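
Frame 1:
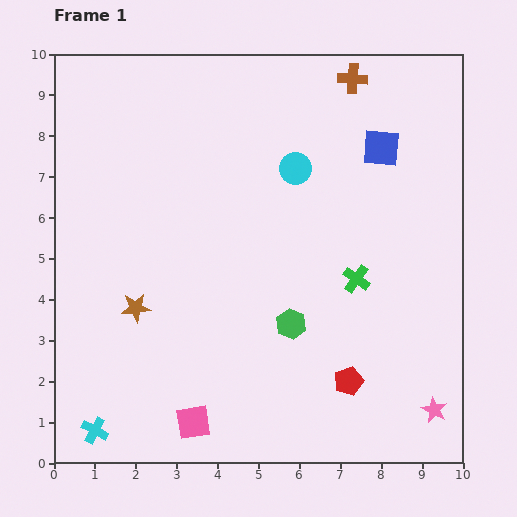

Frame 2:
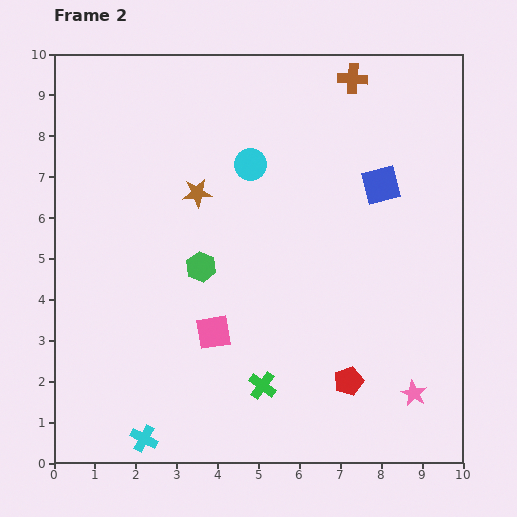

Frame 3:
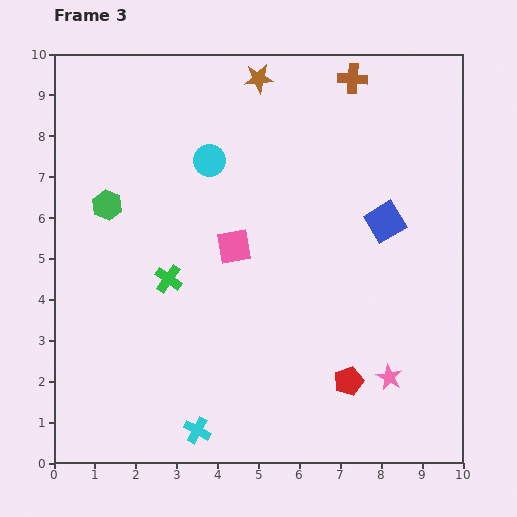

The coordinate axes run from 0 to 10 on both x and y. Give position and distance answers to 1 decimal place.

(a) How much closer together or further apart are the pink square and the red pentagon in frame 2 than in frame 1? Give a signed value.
-0.4

Distance in frame 1: 3.9. Distance in frame 2: 3.5.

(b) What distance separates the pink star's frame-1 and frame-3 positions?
1.4

The pink star moved from (9.3, 1.3) to (8.2, 2.1), a distance of √(1.1² + 0.8²) ≈ 1.4.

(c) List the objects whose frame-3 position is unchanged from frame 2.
the brown cross, the red pentagon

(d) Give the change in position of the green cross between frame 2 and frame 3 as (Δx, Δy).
(-2.3, 2.6)

The green cross was at (5.1, 1.9) in frame 2 and (2.8, 4.5) in frame 3.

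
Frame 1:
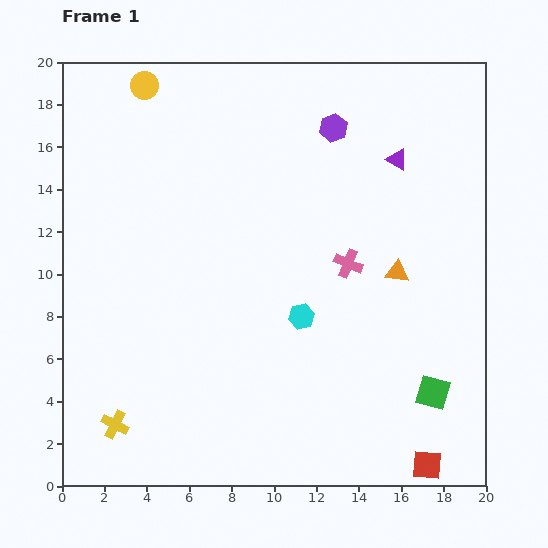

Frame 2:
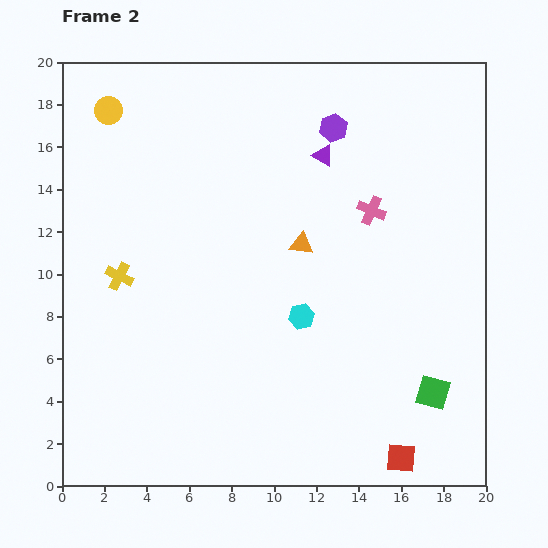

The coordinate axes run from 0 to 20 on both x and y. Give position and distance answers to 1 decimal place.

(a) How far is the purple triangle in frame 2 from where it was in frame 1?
3.5

The purple triangle moved from (15.8, 15.4) to (12.3, 15.6), a distance of √(3.5² + 0.2²) ≈ 3.5.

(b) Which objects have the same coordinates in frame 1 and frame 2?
the purple hexagon, the cyan hexagon, the green square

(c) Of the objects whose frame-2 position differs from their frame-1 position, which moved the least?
the red square

(moved 1.2)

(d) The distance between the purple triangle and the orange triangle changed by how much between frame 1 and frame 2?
-1.0

Distance in frame 1: 5.3. Distance in frame 2: 4.3.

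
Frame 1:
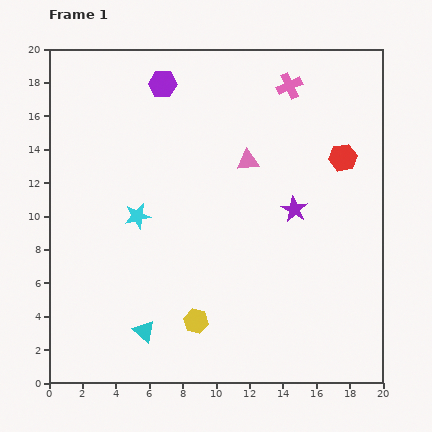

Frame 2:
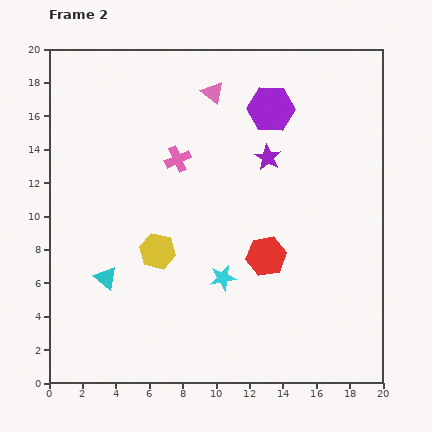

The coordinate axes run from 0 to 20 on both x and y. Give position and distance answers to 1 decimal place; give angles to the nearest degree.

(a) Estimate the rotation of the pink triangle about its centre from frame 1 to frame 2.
46° clockwise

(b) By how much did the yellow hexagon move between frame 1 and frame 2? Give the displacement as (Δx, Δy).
(-2.3, 4.2)

The yellow hexagon was at (8.8, 3.7) in frame 1 and (6.5, 7.9) in frame 2.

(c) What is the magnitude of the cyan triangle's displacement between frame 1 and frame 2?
3.9

The cyan triangle moved from (5.7, 3.1) to (3.4, 6.3), a distance of √(2.3² + 3.2²) ≈ 3.9.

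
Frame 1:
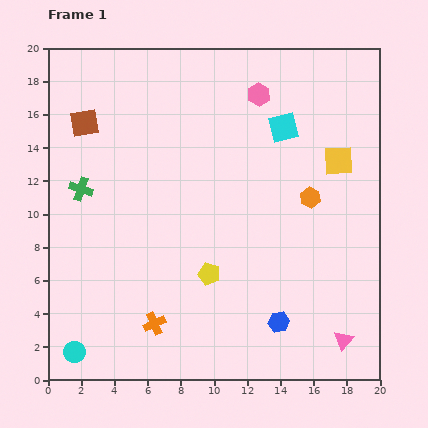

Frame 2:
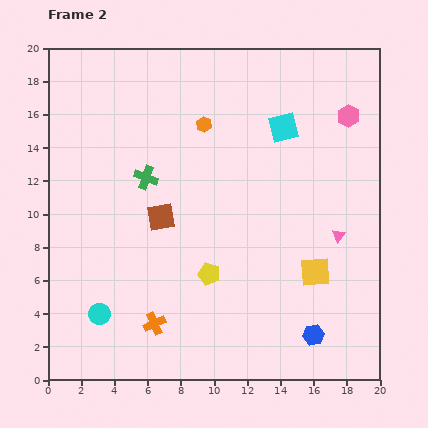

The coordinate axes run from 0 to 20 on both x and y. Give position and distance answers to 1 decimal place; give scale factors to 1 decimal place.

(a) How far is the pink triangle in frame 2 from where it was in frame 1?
6.3

The pink triangle moved from (17.8, 2.4) to (17.5, 8.7), a distance of √(0.3² + 6.3²) ≈ 6.3.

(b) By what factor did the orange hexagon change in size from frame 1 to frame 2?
0.8×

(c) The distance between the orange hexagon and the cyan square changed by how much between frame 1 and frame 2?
+0.3

Distance in frame 1: 4.5. Distance in frame 2: 4.8.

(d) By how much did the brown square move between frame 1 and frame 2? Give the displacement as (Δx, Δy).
(4.6, -5.7)

The brown square was at (2.2, 15.5) in frame 1 and (6.8, 9.8) in frame 2.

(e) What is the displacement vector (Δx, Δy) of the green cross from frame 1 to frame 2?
(3.9, 0.7)

The green cross was at (2.0, 11.5) in frame 1 and (5.9, 12.2) in frame 2.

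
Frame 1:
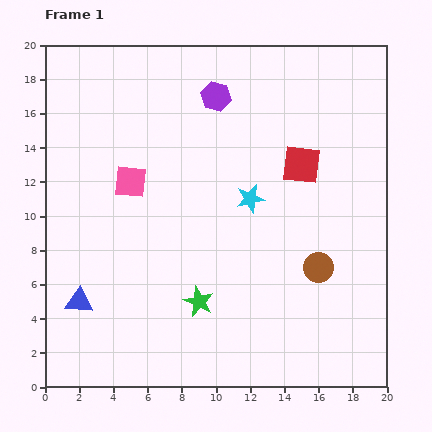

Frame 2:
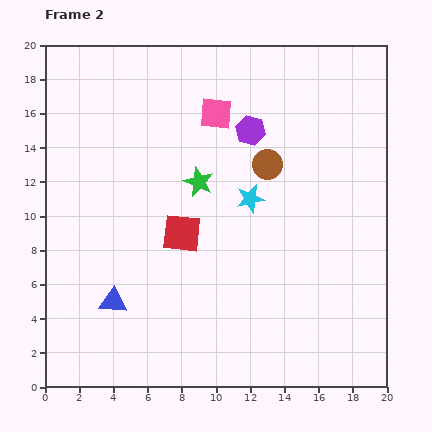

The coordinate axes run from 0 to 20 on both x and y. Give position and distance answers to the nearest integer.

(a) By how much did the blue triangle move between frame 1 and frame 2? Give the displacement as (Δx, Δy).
(2, 0)

The blue triangle was at (2, 5) in frame 1 and (4, 5) in frame 2.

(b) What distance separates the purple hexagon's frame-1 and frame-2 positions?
3

The purple hexagon moved from (10, 17) to (12, 15), a distance of √(2² + 2²) ≈ 3.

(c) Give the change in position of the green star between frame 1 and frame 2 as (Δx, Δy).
(0, 7)

The green star was at (9, 5) in frame 1 and (9, 12) in frame 2.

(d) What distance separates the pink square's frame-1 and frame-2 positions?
6

The pink square moved from (5, 12) to (10, 16), a distance of √(5² + 4²) ≈ 6.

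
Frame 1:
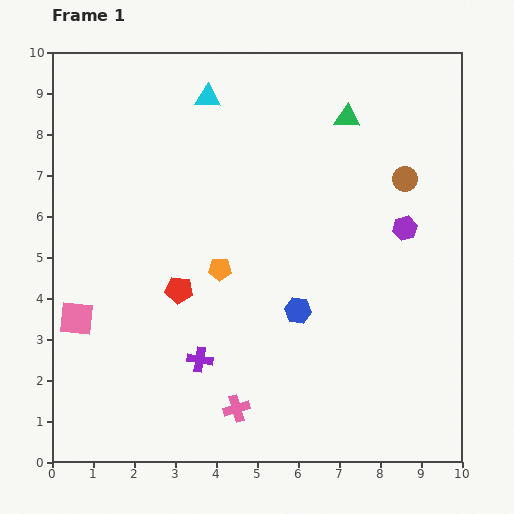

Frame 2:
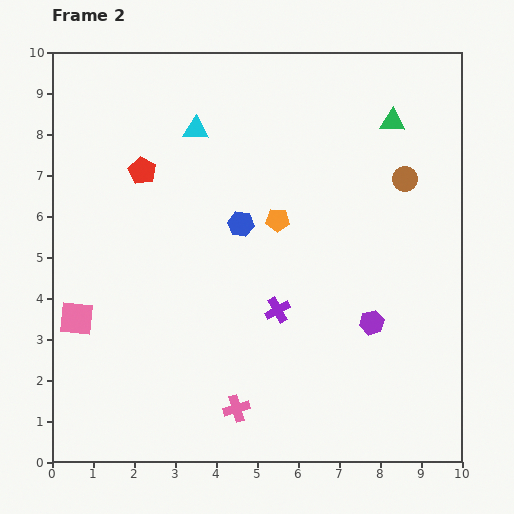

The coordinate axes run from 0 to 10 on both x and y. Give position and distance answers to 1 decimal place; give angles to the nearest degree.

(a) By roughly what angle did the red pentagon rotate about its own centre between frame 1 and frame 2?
22° clockwise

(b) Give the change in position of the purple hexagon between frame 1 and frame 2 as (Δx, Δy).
(-0.8, -2.3)

The purple hexagon was at (8.6, 5.7) in frame 1 and (7.8, 3.4) in frame 2.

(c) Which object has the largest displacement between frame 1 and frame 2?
the red pentagon

(moved 3.0; next 2.5)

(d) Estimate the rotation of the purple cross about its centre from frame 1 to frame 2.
36° counter-clockwise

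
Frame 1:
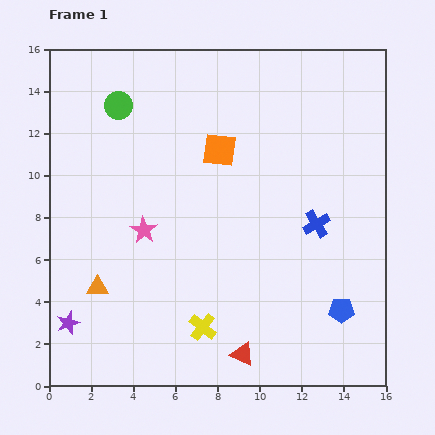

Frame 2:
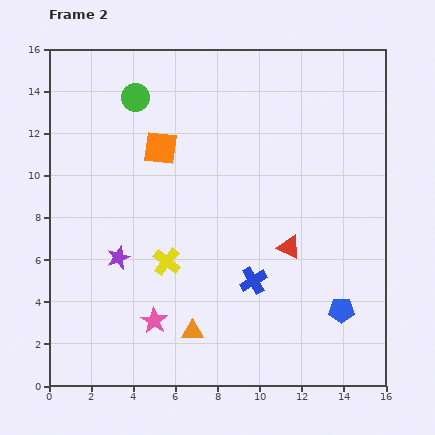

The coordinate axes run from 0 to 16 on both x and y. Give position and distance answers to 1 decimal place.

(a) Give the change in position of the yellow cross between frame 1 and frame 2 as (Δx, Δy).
(-1.7, 3.1)

The yellow cross was at (7.3, 2.8) in frame 1 and (5.6, 5.9) in frame 2.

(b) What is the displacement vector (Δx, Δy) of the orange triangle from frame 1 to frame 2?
(4.5, -2.1)

The orange triangle was at (2.3, 4.7) in frame 1 and (6.8, 2.6) in frame 2.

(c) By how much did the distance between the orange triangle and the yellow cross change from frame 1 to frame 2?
-1.8

Distance in frame 1: 5.3. Distance in frame 2: 3.5.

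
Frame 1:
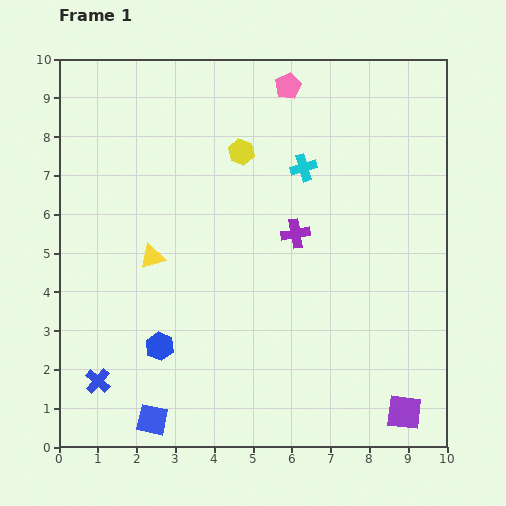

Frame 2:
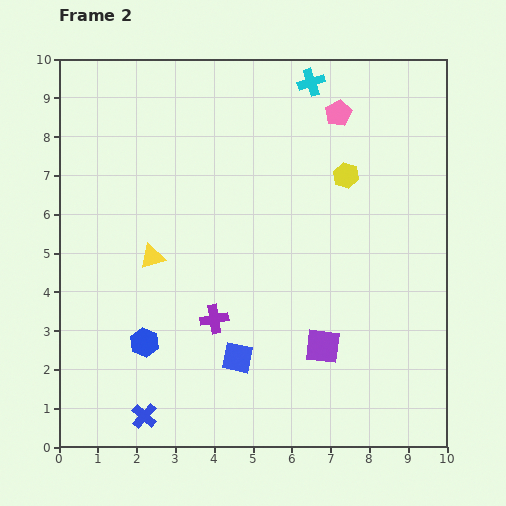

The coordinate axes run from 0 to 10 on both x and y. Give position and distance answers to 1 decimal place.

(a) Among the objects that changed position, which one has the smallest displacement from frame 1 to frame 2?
the blue hexagon

(moved 0.4)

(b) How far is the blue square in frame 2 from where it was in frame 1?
2.7

The blue square moved from (2.4, 0.7) to (4.6, 2.3), a distance of √(2.2² + 1.6²) ≈ 2.7.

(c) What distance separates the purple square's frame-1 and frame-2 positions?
2.7

The purple square moved from (8.9, 0.9) to (6.8, 2.6), a distance of √(2.1² + 1.7²) ≈ 2.7.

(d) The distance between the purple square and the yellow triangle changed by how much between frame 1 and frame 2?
-2.6

Distance in frame 1: 7.6. Distance in frame 2: 5.0.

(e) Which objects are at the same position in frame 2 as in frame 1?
the yellow triangle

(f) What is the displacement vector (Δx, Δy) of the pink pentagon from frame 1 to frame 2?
(1.3, -0.7)

The pink pentagon was at (5.9, 9.3) in frame 1 and (7.2, 8.6) in frame 2.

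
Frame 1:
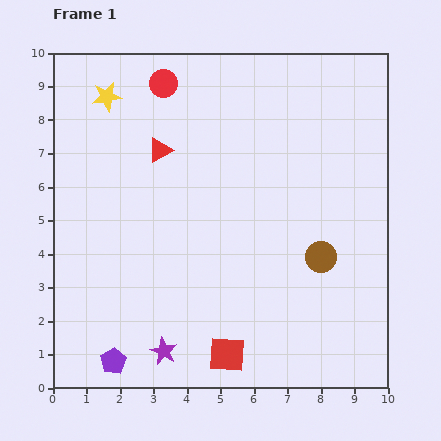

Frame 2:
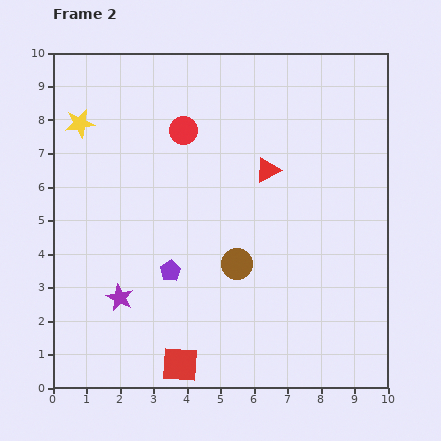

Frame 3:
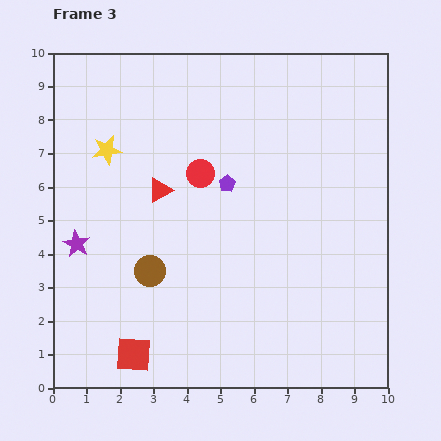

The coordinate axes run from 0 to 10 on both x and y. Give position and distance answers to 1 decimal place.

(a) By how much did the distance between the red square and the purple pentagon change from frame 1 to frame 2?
-0.6

Distance in frame 1: 3.4. Distance in frame 2: 2.8.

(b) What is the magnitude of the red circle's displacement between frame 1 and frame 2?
1.5

The red circle moved from (3.3, 9.1) to (3.9, 7.7), a distance of √(0.6² + 1.4²) ≈ 1.5.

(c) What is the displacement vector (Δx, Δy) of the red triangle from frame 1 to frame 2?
(3.2, -0.6)

The red triangle was at (3.2, 7.1) in frame 1 and (6.4, 6.5) in frame 2.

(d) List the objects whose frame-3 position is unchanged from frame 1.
none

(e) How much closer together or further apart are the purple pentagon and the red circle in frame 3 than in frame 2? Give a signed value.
-3.3

Distance in frame 2: 4.2. Distance in frame 3: 0.9.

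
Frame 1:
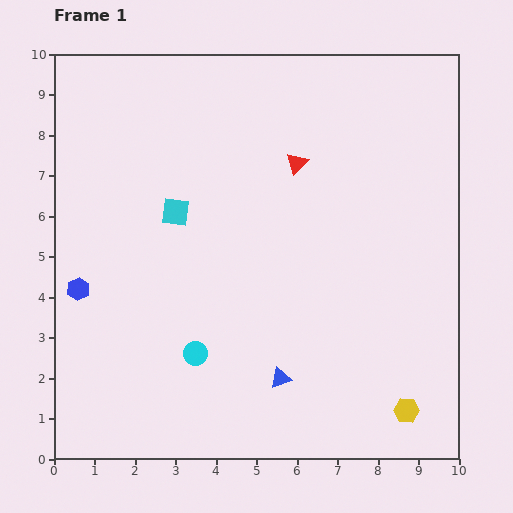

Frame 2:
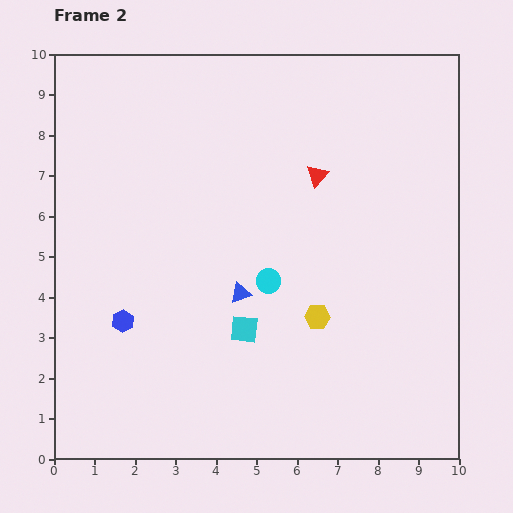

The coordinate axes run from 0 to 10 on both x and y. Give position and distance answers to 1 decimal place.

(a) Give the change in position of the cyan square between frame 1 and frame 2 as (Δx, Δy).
(1.7, -2.9)

The cyan square was at (3.0, 6.1) in frame 1 and (4.7, 3.2) in frame 2.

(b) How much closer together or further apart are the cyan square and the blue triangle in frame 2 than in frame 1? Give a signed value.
-4.0

Distance in frame 1: 4.9. Distance in frame 2: 0.9.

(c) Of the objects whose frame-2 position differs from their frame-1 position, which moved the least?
the red triangle

(moved 0.6)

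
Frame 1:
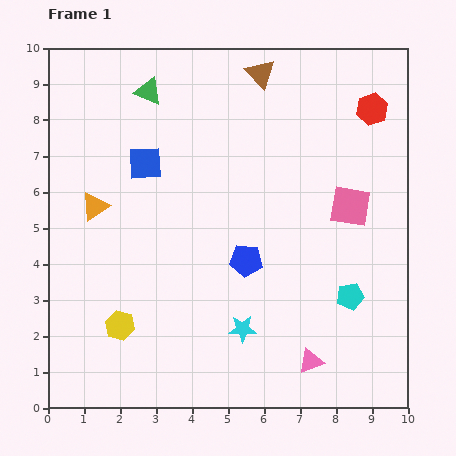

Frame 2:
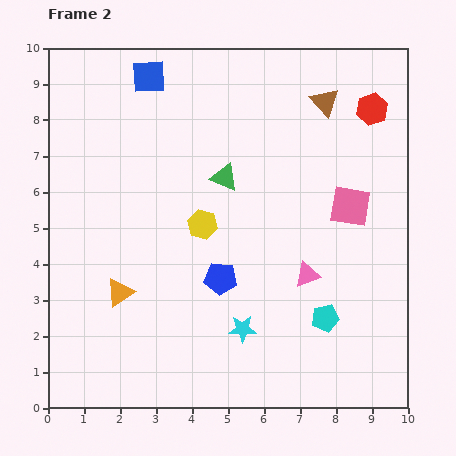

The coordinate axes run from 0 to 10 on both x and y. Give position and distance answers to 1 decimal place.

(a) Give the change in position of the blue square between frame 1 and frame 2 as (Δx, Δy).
(0.1, 2.4)

The blue square was at (2.7, 6.8) in frame 1 and (2.8, 9.2) in frame 2.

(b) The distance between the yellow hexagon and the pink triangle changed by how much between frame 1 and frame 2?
-2.2

Distance in frame 1: 5.4. Distance in frame 2: 3.2.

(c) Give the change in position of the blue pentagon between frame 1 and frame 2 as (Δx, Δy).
(-0.7, -0.5)

The blue pentagon was at (5.5, 4.1) in frame 1 and (4.8, 3.6) in frame 2.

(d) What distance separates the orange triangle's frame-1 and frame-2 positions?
2.5

The orange triangle moved from (1.3, 5.6) to (2.0, 3.2), a distance of √(0.7² + 2.4²) ≈ 2.5.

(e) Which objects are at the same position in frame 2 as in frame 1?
the pink square, the cyan star, the red hexagon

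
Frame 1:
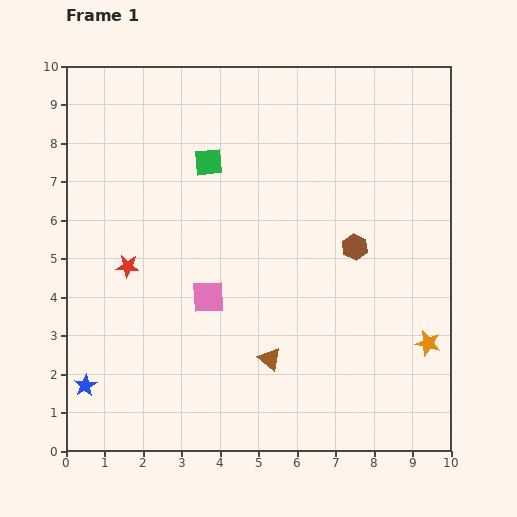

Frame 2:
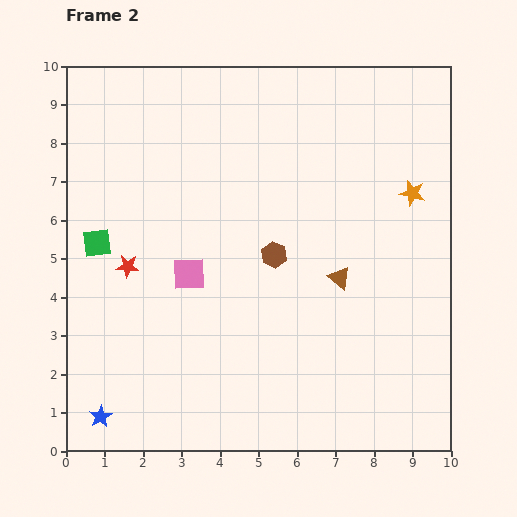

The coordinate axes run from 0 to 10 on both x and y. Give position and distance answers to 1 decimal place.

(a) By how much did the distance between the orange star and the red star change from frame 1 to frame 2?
-0.5

Distance in frame 1: 8.1. Distance in frame 2: 7.6.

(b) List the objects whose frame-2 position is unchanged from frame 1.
the red star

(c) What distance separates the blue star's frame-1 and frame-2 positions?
0.9

The blue star moved from (0.5, 1.7) to (0.9, 0.9), a distance of √(0.4² + 0.8²) ≈ 0.9.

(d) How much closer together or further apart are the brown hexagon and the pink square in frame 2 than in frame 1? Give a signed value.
-1.7

Distance in frame 1: 4.0. Distance in frame 2: 2.3.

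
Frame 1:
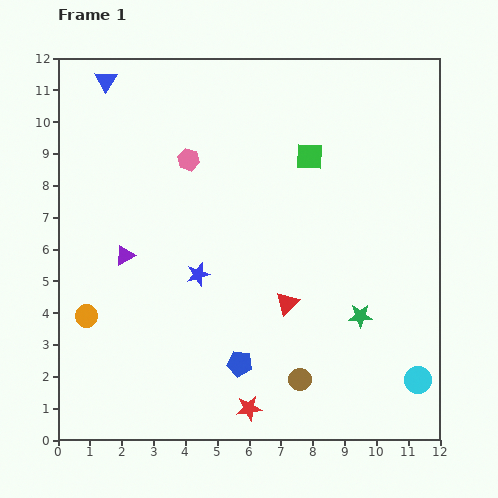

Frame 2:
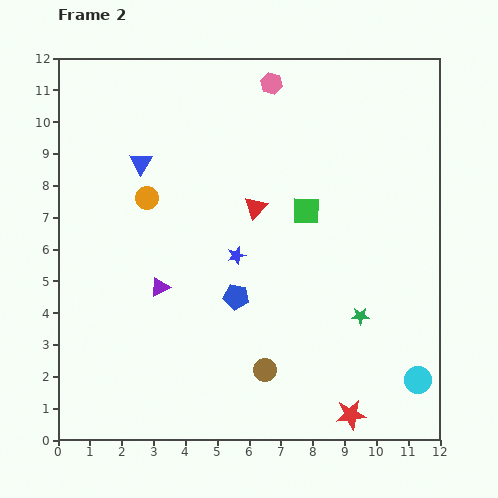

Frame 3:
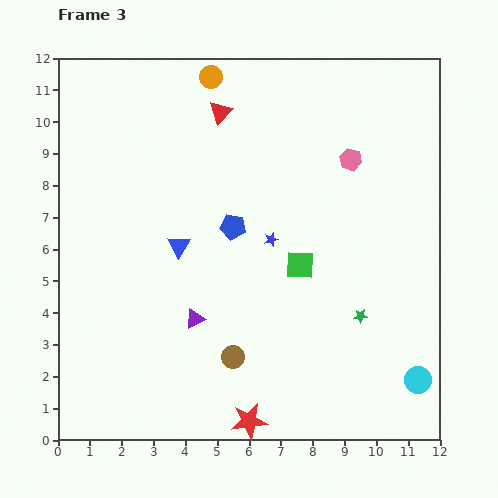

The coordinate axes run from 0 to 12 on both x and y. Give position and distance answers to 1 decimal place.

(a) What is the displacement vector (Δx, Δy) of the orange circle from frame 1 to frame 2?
(1.9, 3.7)

The orange circle was at (0.9, 3.9) in frame 1 and (2.8, 7.6) in frame 2.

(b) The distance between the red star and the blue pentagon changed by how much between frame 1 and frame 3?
+4.7

Distance in frame 1: 1.4. Distance in frame 3: 6.1.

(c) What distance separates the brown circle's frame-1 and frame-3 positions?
2.2

The brown circle moved from (7.6, 1.9) to (5.5, 2.6), a distance of √(2.1² + 0.7²) ≈ 2.2.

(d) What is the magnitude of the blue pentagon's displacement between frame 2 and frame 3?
2.2

The blue pentagon moved from (5.6, 4.5) to (5.5, 6.7), a distance of √(0.1² + 2.2²) ≈ 2.2.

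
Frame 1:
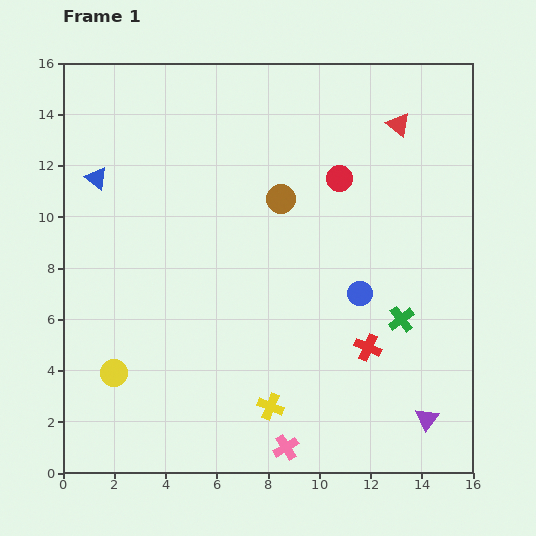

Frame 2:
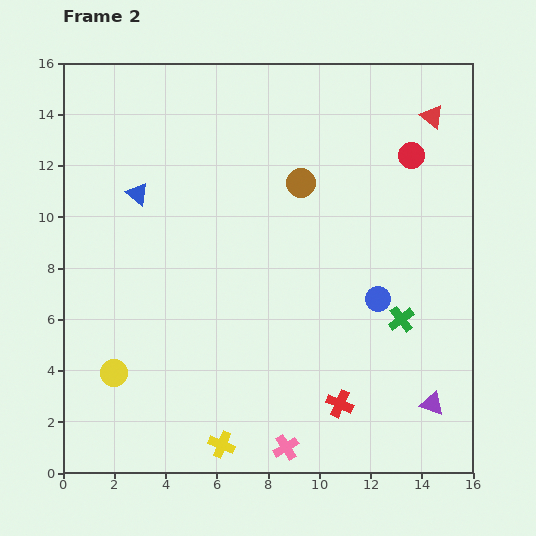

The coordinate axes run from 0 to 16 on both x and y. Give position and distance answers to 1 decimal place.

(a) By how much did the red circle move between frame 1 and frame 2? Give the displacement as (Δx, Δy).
(2.8, 0.9)

The red circle was at (10.8, 11.5) in frame 1 and (13.6, 12.4) in frame 2.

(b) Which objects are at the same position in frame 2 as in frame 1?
the yellow circle, the green cross, the pink cross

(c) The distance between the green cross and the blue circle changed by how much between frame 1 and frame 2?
-0.7

Distance in frame 1: 1.9. Distance in frame 2: 1.2.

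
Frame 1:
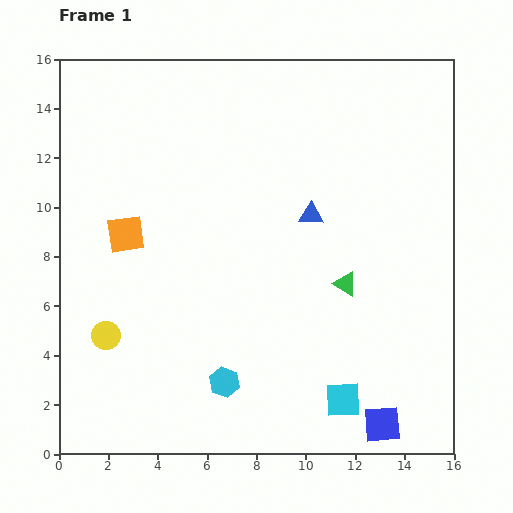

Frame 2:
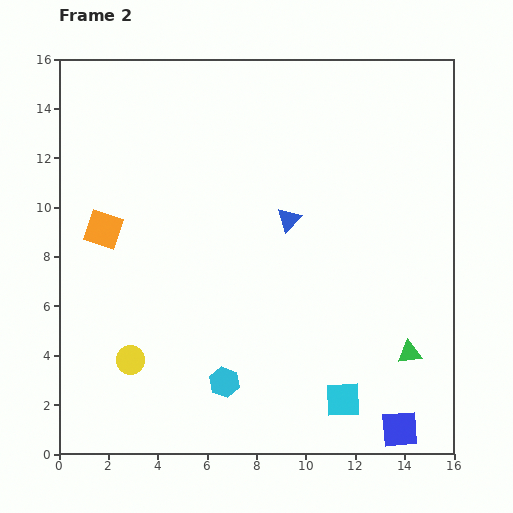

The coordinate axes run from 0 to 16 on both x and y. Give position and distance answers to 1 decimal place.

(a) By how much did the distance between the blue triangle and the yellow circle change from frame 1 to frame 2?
-1.0

Distance in frame 1: 9.6. Distance in frame 2: 8.6.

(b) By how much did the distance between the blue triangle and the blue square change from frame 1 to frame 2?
+0.6

Distance in frame 1: 9.0. Distance in frame 2: 9.6.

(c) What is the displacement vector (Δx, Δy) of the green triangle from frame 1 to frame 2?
(2.6, -2.8)

The green triangle was at (11.6, 6.9) in frame 1 and (14.2, 4.1) in frame 2.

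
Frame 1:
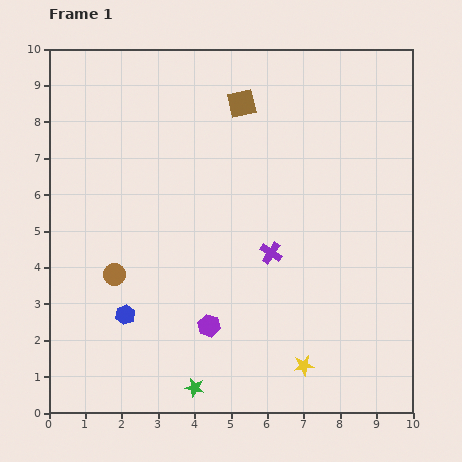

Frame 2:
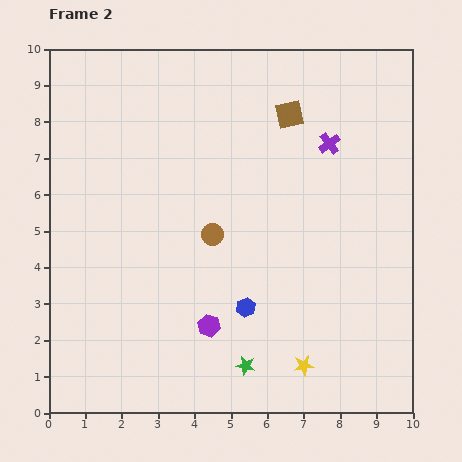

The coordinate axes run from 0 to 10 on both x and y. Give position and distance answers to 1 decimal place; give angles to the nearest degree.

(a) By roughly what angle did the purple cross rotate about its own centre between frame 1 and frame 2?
20° clockwise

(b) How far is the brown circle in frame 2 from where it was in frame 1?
2.9

The brown circle moved from (1.8, 3.8) to (4.5, 4.9), a distance of √(2.7² + 1.1²) ≈ 2.9.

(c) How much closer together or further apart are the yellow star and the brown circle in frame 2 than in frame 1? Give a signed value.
-1.4

Distance in frame 1: 5.8. Distance in frame 2: 4.4.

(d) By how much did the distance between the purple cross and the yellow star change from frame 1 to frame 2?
+2.9

Distance in frame 1: 3.2. Distance in frame 2: 6.1.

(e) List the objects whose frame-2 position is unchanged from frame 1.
the yellow star, the purple hexagon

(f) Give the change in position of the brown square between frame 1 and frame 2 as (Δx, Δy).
(1.3, -0.3)

The brown square was at (5.3, 8.5) in frame 1 and (6.6, 8.2) in frame 2.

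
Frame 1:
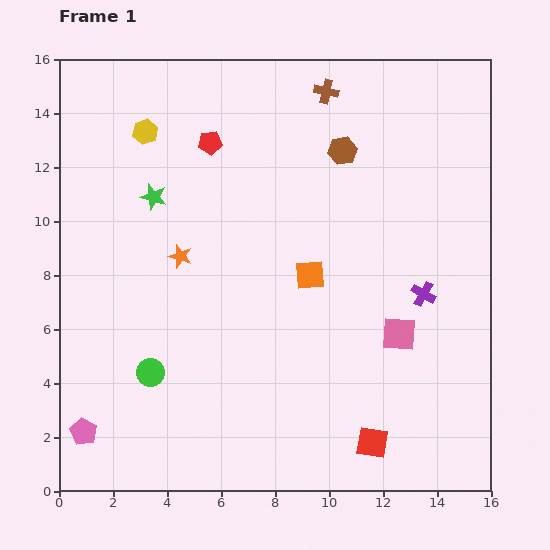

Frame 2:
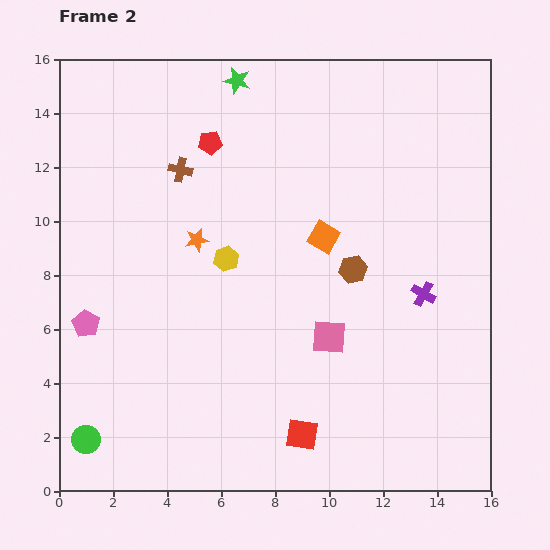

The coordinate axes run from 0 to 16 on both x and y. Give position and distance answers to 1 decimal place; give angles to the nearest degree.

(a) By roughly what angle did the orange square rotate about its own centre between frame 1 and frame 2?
34° clockwise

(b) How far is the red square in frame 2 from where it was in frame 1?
2.6

The red square moved from (11.6, 1.8) to (9.0, 2.1), a distance of √(2.6² + 0.3²) ≈ 2.6.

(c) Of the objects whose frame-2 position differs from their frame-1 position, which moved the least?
the orange star

(moved 0.8)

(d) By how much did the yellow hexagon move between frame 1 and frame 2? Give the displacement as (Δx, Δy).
(3.0, -4.7)

The yellow hexagon was at (3.2, 13.3) in frame 1 and (6.2, 8.6) in frame 2.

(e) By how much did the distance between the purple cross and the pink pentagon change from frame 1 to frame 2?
-1.1

Distance in frame 1: 13.6. Distance in frame 2: 12.5.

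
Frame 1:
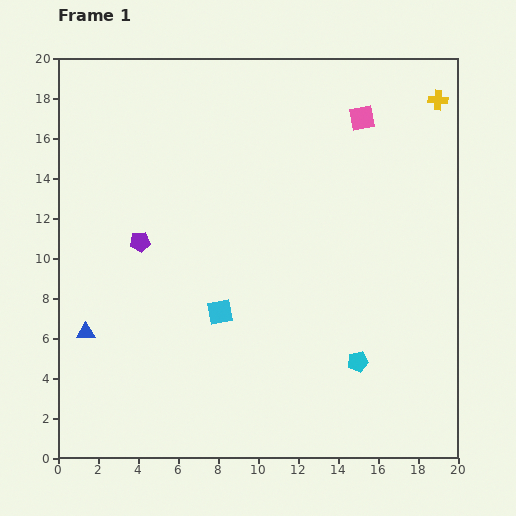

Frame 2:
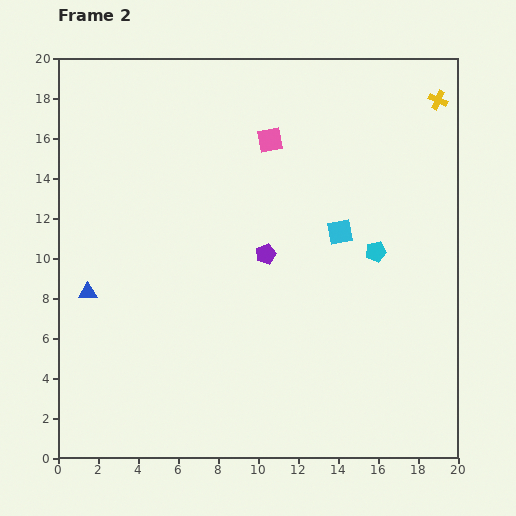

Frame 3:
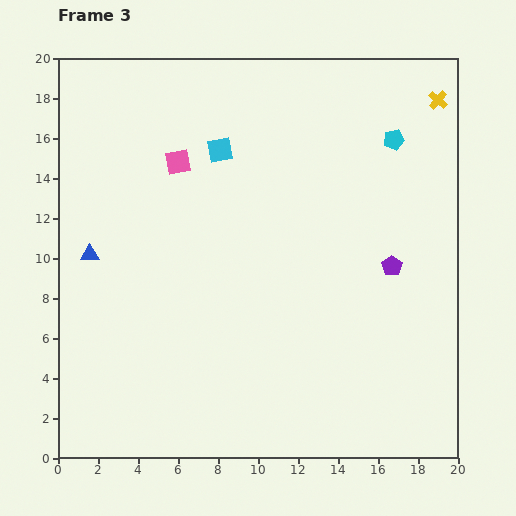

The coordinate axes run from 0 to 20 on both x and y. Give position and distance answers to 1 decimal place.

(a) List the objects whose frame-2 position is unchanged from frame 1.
the yellow cross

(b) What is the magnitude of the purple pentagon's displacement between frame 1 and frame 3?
12.7

The purple pentagon moved from (4.1, 10.8) to (16.7, 9.6), a distance of √(12.6² + 1.2²) ≈ 12.7.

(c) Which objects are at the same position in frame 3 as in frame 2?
the yellow cross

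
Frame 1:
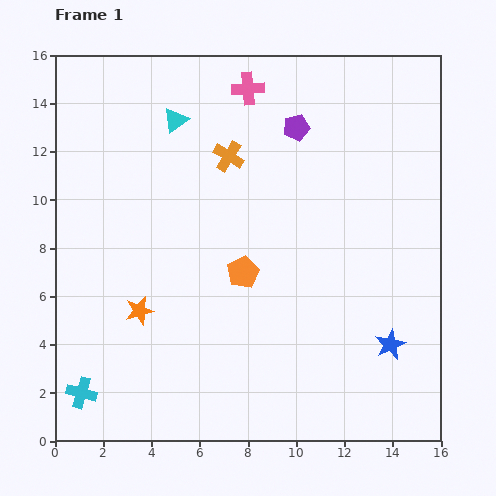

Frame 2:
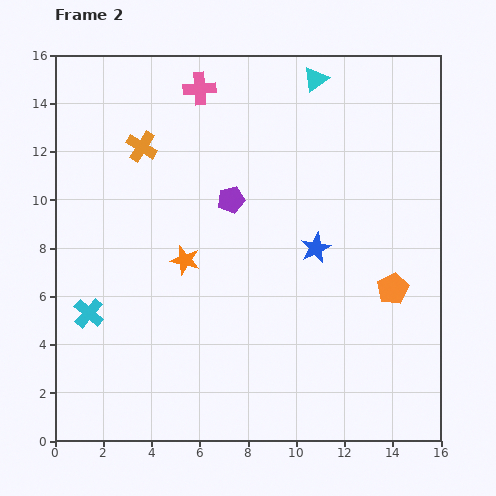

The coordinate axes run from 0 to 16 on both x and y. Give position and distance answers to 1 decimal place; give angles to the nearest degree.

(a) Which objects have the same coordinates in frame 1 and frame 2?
none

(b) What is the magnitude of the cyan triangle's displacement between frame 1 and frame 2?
6.0

The cyan triangle moved from (5.0, 13.3) to (10.8, 15.0), a distance of √(5.8² + 1.7²) ≈ 6.0.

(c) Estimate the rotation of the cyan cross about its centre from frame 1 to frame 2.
25° clockwise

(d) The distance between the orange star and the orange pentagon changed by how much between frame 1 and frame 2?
+4.1

Distance in frame 1: 4.6. Distance in frame 2: 8.7.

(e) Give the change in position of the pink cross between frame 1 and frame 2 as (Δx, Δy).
(-2.0, 0.0)

The pink cross was at (8.0, 14.6) in frame 1 and (6.0, 14.6) in frame 2.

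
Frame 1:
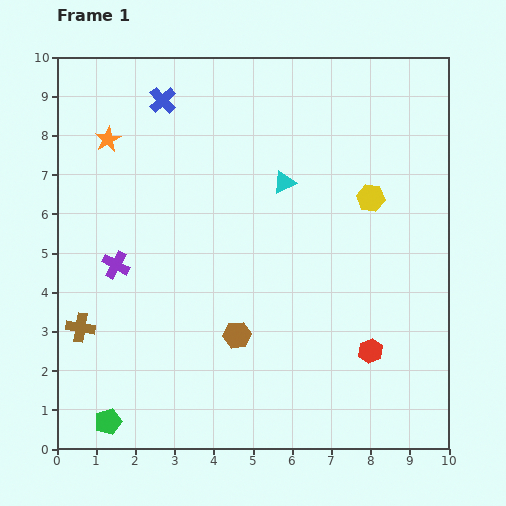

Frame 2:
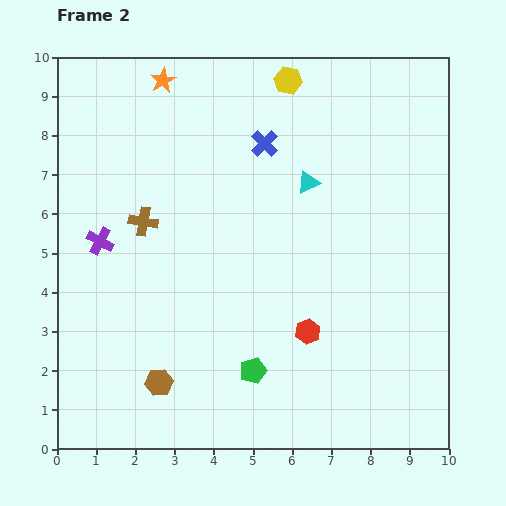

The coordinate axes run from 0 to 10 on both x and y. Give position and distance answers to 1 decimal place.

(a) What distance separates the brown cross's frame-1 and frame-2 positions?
3.1

The brown cross moved from (0.6, 3.1) to (2.2, 5.8), a distance of √(1.6² + 2.7²) ≈ 3.1.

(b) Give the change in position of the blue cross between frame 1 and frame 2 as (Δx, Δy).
(2.6, -1.1)

The blue cross was at (2.7, 8.9) in frame 1 and (5.3, 7.8) in frame 2.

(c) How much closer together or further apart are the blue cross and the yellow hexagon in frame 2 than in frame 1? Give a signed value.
-4.2

Distance in frame 1: 5.9. Distance in frame 2: 1.7.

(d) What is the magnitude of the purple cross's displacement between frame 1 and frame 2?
0.7

The purple cross moved from (1.5, 4.7) to (1.1, 5.3), a distance of √(0.4² + 0.6²) ≈ 0.7.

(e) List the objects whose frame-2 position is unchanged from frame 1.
none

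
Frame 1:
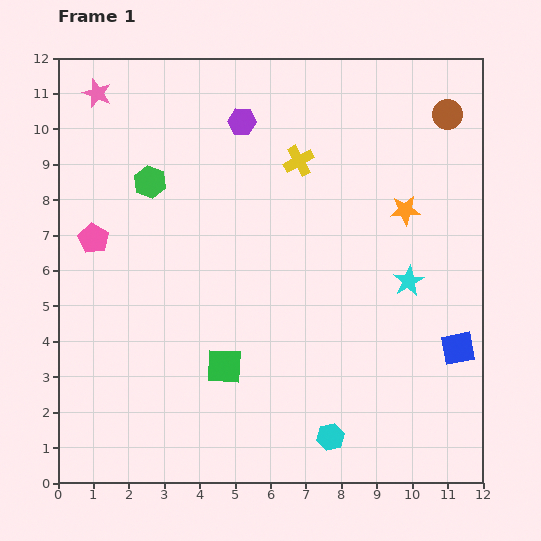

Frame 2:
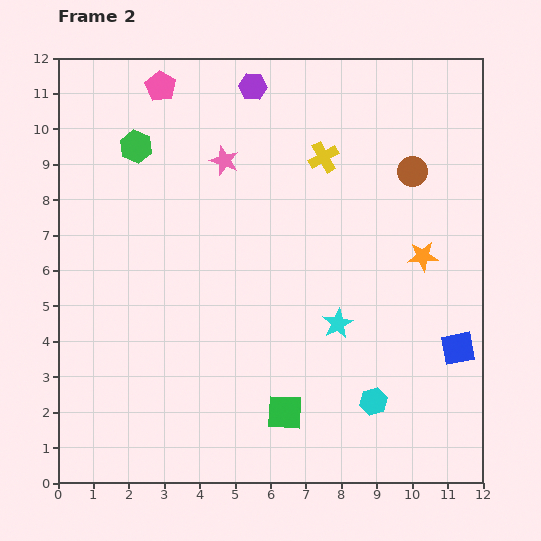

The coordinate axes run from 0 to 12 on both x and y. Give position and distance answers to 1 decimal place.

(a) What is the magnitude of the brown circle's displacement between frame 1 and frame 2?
1.9

The brown circle moved from (11.0, 10.4) to (10.0, 8.8), a distance of √(1.0² + 1.6²) ≈ 1.9.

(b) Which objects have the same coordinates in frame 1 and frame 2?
the blue square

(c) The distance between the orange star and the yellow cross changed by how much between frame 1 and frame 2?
+0.7

Distance in frame 1: 3.3. Distance in frame 2: 4.0.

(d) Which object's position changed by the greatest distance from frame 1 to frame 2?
the pink pentagon

(moved 4.7; next 4.1)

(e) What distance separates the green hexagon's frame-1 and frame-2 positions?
1.1

The green hexagon moved from (2.6, 8.5) to (2.2, 9.5), a distance of √(0.4² + 1.0²) ≈ 1.1.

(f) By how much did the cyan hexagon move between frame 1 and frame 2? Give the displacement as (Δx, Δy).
(1.2, 1.0)

The cyan hexagon was at (7.7, 1.3) in frame 1 and (8.9, 2.3) in frame 2.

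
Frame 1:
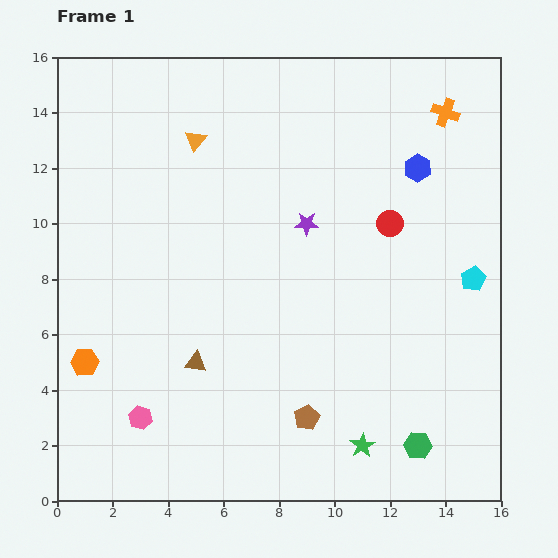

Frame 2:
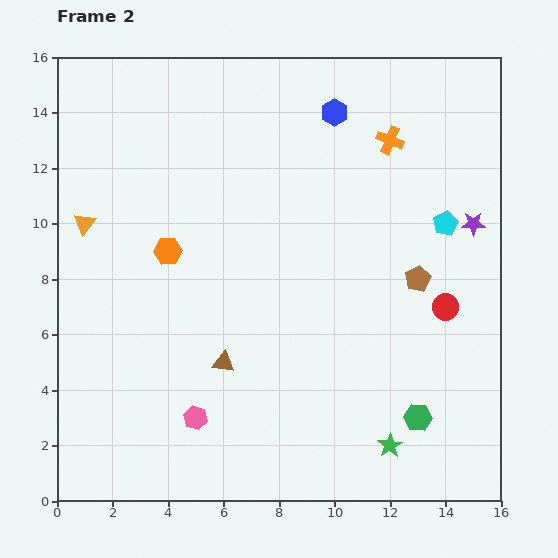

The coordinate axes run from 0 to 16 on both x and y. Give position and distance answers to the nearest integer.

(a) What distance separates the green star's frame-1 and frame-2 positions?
1

The green star moved from (11, 2) to (12, 2), a distance of √(1² + 0²) ≈ 1.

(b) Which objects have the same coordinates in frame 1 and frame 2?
none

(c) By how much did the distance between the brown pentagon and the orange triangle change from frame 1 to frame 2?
+1

Distance in frame 1: 11. Distance in frame 2: 12.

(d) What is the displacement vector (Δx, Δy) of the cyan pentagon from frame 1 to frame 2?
(-1, 2)

The cyan pentagon was at (15, 8) in frame 1 and (14, 10) in frame 2.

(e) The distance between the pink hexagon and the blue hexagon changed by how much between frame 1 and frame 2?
-1

Distance in frame 1: 13. Distance in frame 2: 12.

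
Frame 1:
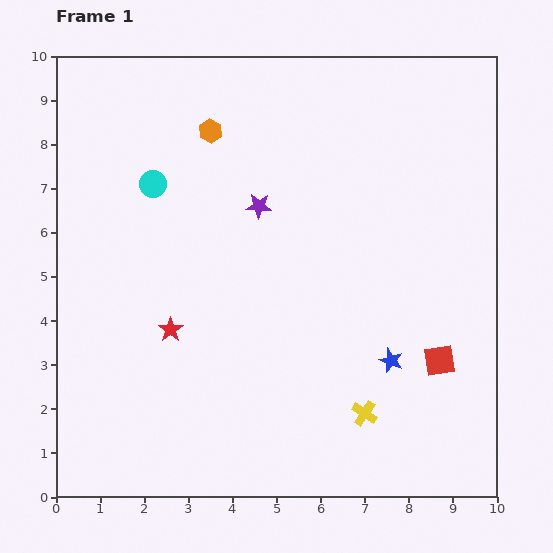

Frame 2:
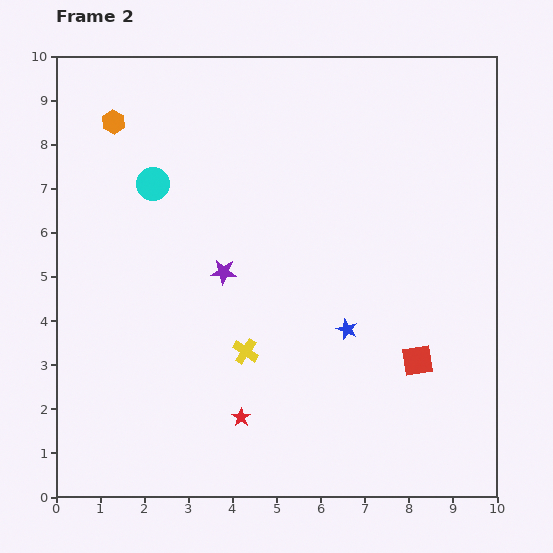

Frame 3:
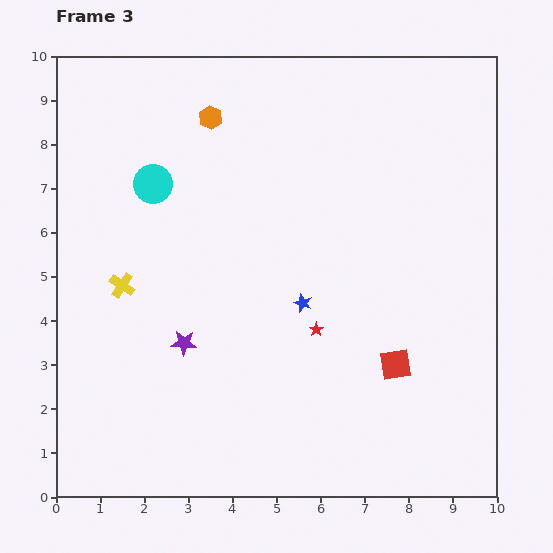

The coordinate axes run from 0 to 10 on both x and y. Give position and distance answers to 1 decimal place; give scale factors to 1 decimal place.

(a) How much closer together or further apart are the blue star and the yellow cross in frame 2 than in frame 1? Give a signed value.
+1.1

Distance in frame 1: 1.3. Distance in frame 2: 2.4.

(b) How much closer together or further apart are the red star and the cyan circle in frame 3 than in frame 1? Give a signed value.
+1.7

Distance in frame 1: 3.3. Distance in frame 3: 5.0.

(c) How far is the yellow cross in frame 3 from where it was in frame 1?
6.2

The yellow cross moved from (7.0, 1.9) to (1.5, 4.8), a distance of √(5.5² + 2.9²) ≈ 6.2.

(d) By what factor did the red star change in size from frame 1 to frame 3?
0.6×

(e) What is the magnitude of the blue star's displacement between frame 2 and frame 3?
1.2

The blue star moved from (6.6, 3.8) to (5.6, 4.4), a distance of √(1.0² + 0.6²) ≈ 1.2.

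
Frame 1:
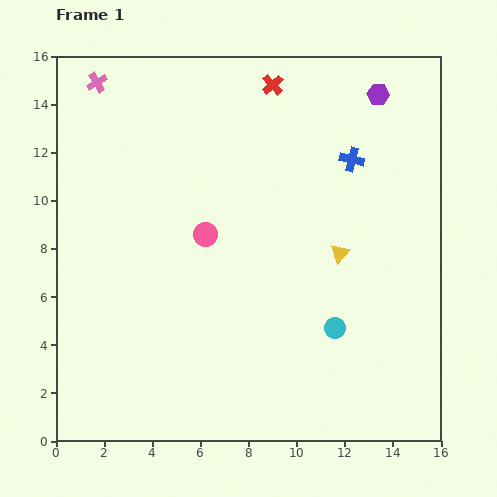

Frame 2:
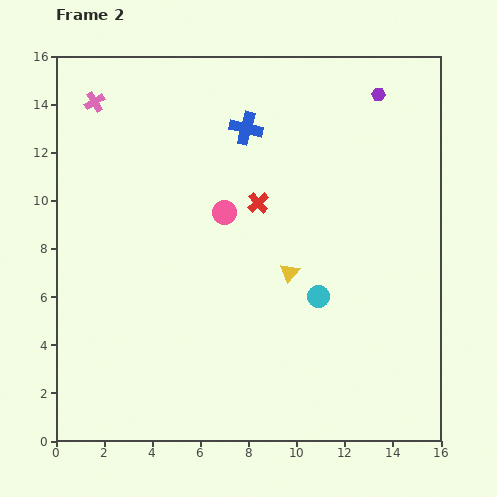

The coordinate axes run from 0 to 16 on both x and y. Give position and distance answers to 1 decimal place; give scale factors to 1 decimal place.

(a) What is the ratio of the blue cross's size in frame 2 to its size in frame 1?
1.3×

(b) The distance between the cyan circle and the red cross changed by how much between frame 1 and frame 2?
-5.8

Distance in frame 1: 10.4. Distance in frame 2: 4.6.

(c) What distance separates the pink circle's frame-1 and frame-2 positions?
1.2

The pink circle moved from (6.2, 8.6) to (7.0, 9.5), a distance of √(0.8² + 0.9²) ≈ 1.2.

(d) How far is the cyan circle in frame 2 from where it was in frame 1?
1.5

The cyan circle moved from (11.6, 4.7) to (10.9, 6.0), a distance of √(0.7² + 1.3²) ≈ 1.5.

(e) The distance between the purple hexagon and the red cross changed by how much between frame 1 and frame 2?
+2.3

Distance in frame 1: 4.4. Distance in frame 2: 6.7.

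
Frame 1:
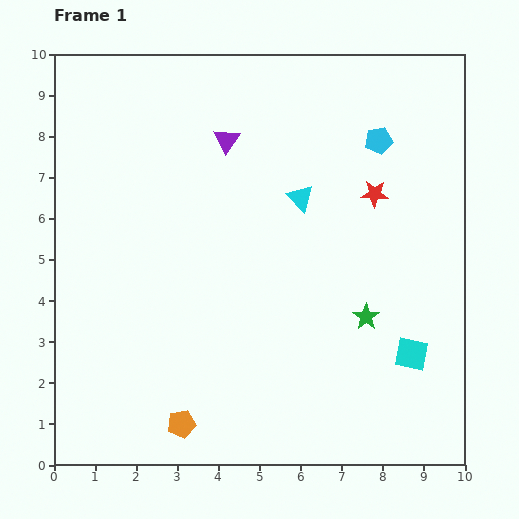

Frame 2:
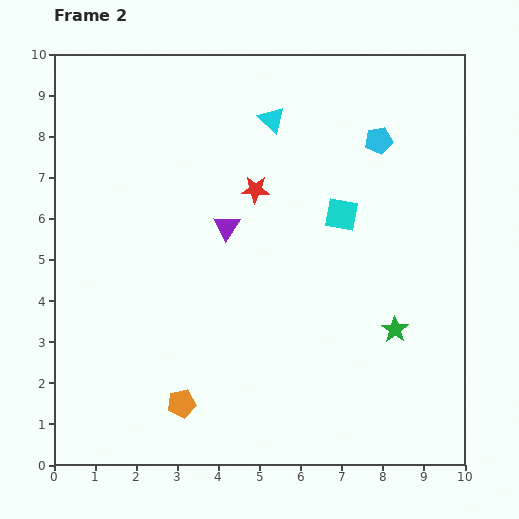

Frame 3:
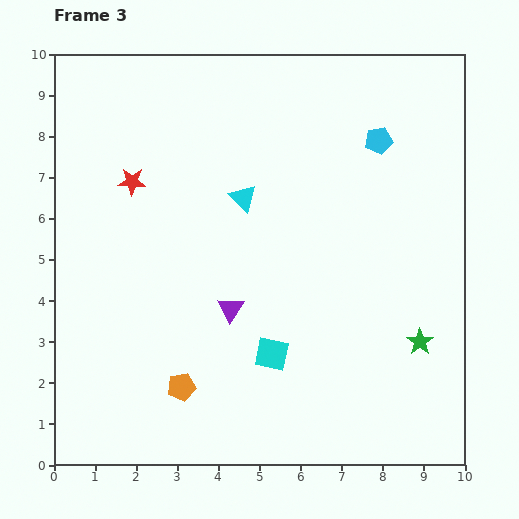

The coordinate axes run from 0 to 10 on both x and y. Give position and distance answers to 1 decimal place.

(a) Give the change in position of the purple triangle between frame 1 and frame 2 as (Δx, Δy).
(0.0, -2.1)

The purple triangle was at (4.2, 7.9) in frame 1 and (4.2, 5.8) in frame 2.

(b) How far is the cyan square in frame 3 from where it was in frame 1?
3.4

The cyan square moved from (8.7, 2.7) to (5.3, 2.7), a distance of √(3.4² + 0.0²) ≈ 3.4.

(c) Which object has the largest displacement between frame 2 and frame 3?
the cyan square

(moved 3.8; next 3.0)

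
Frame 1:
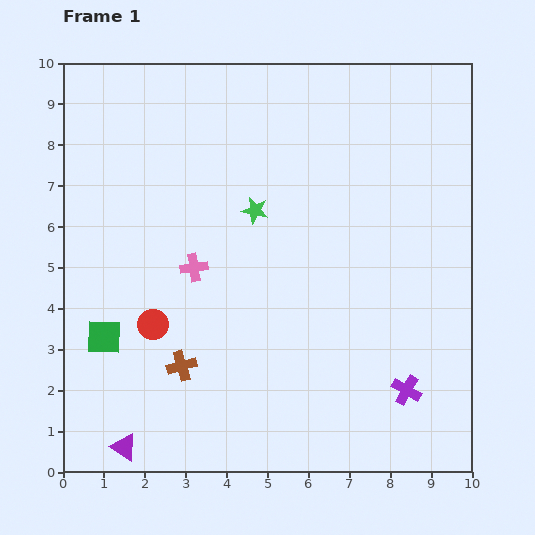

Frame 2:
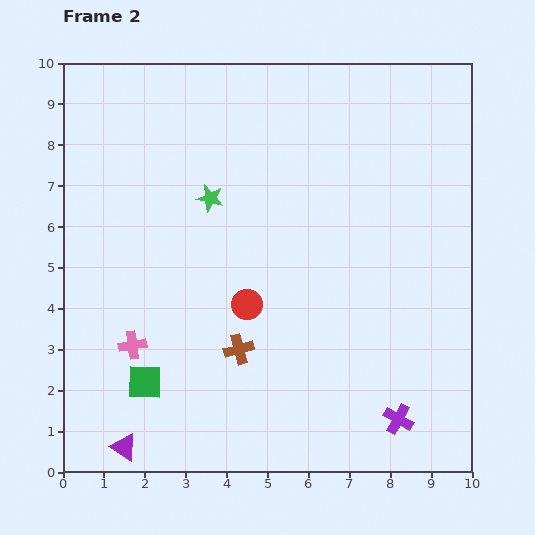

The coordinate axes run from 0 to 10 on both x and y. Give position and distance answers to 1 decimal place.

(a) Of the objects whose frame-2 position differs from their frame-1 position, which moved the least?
the purple cross

(moved 0.7)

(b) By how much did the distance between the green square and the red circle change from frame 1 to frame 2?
+1.9

Distance in frame 1: 1.2. Distance in frame 2: 3.1.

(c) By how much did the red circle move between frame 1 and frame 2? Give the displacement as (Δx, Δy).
(2.3, 0.5)

The red circle was at (2.2, 3.6) in frame 1 and (4.5, 4.1) in frame 2.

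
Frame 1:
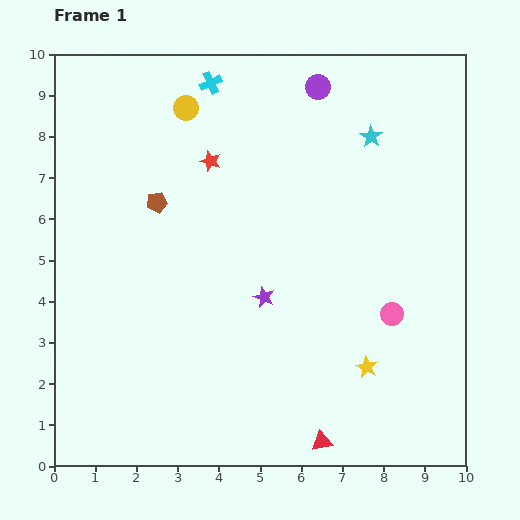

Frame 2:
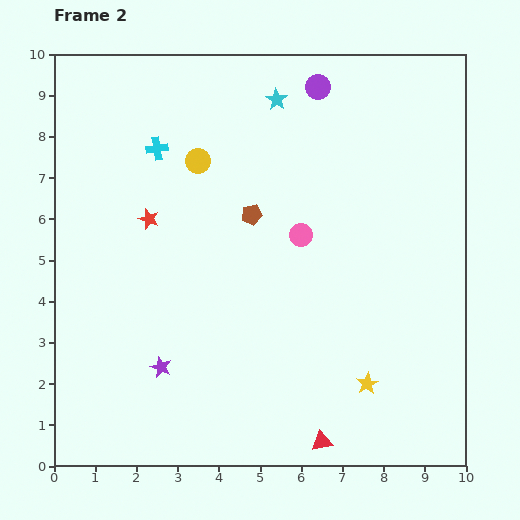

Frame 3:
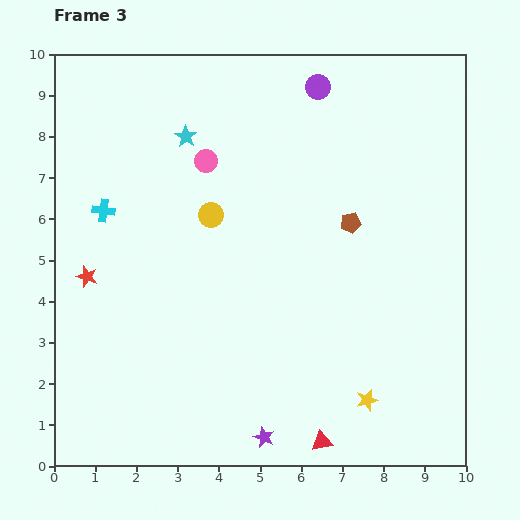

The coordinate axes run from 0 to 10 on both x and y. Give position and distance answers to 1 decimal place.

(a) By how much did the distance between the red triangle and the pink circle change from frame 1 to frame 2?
+1.5

Distance in frame 1: 3.5. Distance in frame 2: 5.0.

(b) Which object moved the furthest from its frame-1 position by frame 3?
the pink circle

(moved 5.8; next 4.7)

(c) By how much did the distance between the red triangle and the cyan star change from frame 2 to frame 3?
-0.3

Distance in frame 2: 8.4. Distance in frame 3: 8.1.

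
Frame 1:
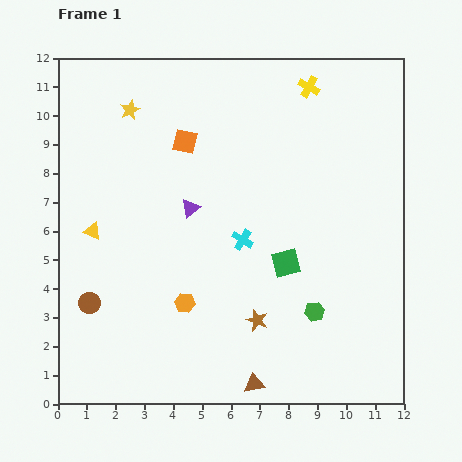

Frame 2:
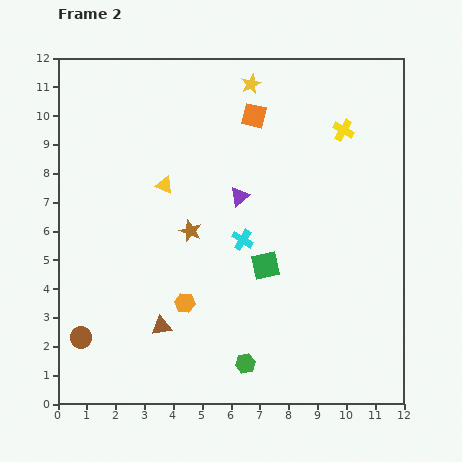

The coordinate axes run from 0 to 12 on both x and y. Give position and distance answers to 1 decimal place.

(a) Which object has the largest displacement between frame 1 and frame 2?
the yellow star

(moved 4.3; next 3.9)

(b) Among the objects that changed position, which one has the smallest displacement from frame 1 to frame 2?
the green square

(moved 0.7)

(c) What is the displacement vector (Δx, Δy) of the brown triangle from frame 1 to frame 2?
(-3.2, 2.0)

The brown triangle was at (6.8, 0.7) in frame 1 and (3.6, 2.7) in frame 2.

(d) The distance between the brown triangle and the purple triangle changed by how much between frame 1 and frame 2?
-1.3

Distance in frame 1: 6.5. Distance in frame 2: 5.2.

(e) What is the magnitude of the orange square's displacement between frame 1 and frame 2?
2.6

The orange square moved from (4.4, 9.1) to (6.8, 10.0), a distance of √(2.4² + 0.9²) ≈ 2.6.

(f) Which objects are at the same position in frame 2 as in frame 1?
the cyan cross, the orange hexagon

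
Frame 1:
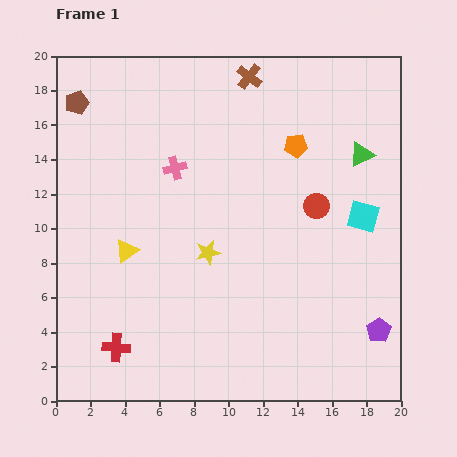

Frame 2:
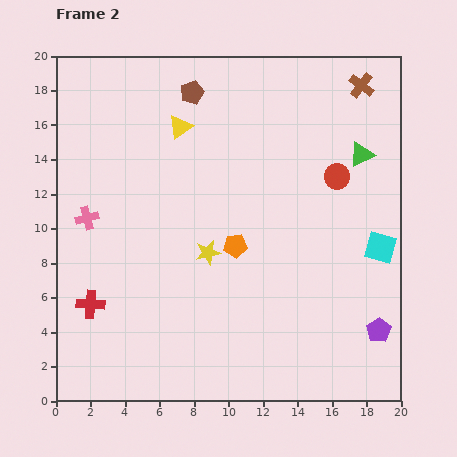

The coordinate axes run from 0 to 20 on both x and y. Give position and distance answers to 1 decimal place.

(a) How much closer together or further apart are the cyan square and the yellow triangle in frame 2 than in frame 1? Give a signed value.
-0.3

Distance in frame 1: 13.8. Distance in frame 2: 13.5.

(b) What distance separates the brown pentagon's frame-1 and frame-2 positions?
6.7

The brown pentagon moved from (1.2, 17.3) to (7.9, 17.9), a distance of √(6.7² + 0.6²) ≈ 6.7.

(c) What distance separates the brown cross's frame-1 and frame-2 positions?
6.5

The brown cross moved from (11.2, 18.8) to (17.7, 18.3), a distance of √(6.5² + 0.5²) ≈ 6.5.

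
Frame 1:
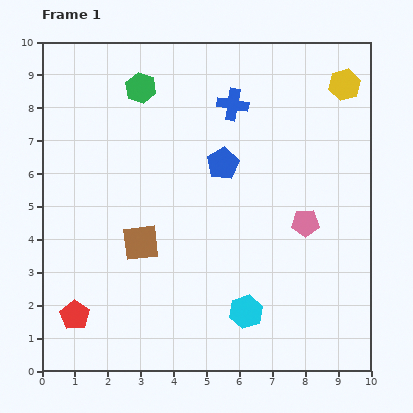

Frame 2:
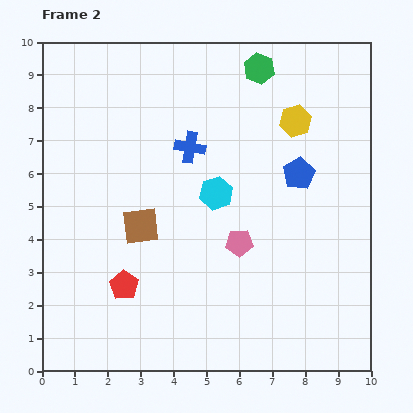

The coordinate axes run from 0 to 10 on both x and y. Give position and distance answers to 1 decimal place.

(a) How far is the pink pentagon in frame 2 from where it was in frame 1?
2.1

The pink pentagon moved from (8.0, 4.5) to (6.0, 3.9), a distance of √(2.0² + 0.6²) ≈ 2.1.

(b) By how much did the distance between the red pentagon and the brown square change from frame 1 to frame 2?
-1.1

Distance in frame 1: 3.0. Distance in frame 2: 1.9.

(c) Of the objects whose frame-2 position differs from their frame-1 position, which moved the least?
the brown square

(moved 0.5)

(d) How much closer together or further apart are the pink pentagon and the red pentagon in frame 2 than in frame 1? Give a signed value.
-3.8

Distance in frame 1: 7.5. Distance in frame 2: 3.7.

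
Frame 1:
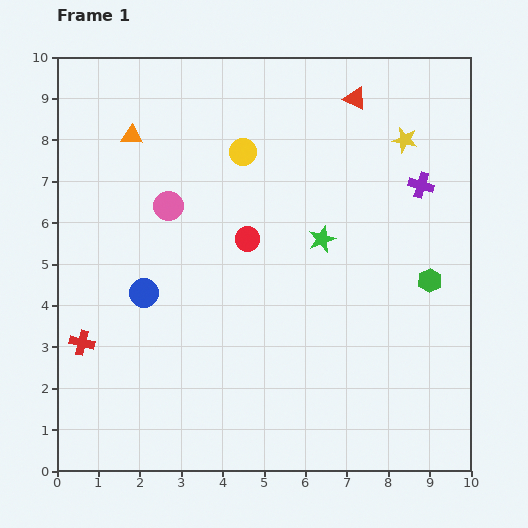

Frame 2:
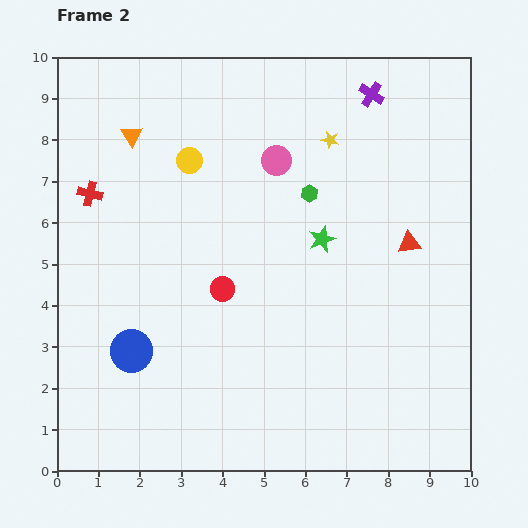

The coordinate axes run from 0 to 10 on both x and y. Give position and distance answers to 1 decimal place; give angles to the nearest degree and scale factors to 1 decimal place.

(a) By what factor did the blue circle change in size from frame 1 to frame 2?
1.5×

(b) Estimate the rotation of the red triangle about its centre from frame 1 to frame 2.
35° counter-clockwise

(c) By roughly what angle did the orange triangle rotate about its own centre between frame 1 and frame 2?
55° clockwise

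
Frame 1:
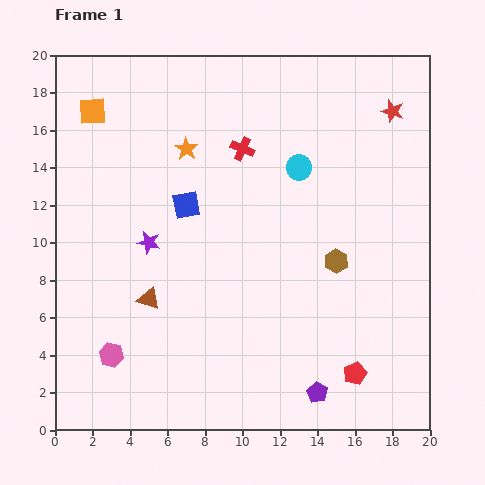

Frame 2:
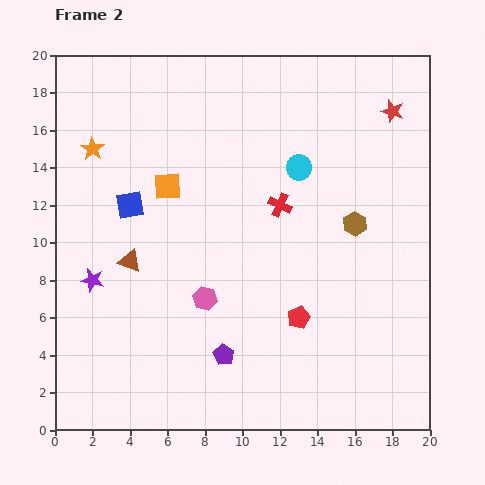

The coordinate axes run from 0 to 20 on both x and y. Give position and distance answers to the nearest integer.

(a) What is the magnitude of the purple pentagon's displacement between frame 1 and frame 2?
5

The purple pentagon moved from (14, 2) to (9, 4), a distance of √(5² + 2²) ≈ 5.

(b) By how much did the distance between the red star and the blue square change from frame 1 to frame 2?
+3

Distance in frame 1: 12. Distance in frame 2: 15.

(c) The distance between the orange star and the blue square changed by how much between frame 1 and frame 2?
+1

Distance in frame 1: 3. Distance in frame 2: 4.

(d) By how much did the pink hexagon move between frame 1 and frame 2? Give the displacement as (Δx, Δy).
(5, 3)

The pink hexagon was at (3, 4) in frame 1 and (8, 7) in frame 2.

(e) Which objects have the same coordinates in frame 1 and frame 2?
the cyan circle, the red star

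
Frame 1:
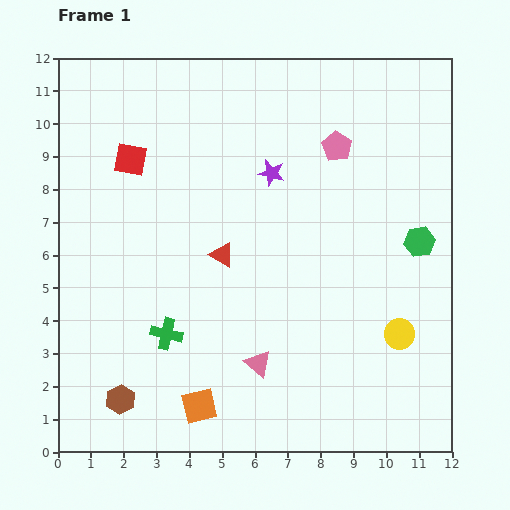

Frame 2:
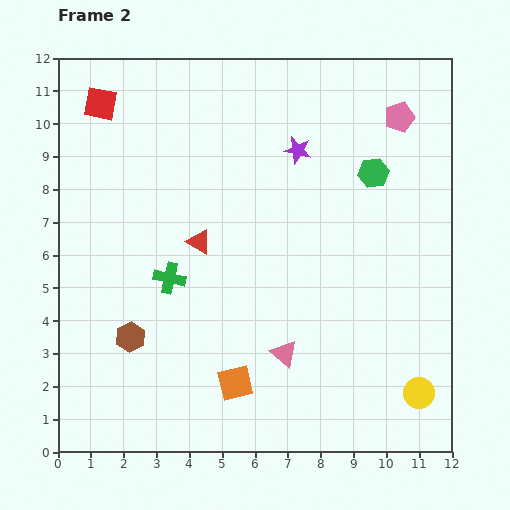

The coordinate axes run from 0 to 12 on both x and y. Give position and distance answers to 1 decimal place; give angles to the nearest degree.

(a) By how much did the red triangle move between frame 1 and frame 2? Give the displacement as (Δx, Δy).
(-0.7, 0.4)

The red triangle was at (5.0, 6.0) in frame 1 and (4.3, 6.4) in frame 2.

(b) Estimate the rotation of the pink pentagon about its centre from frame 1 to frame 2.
23° clockwise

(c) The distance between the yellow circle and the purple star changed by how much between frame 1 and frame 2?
+2.0

Distance in frame 1: 6.3. Distance in frame 2: 8.3.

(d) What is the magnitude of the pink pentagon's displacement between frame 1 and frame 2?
2.1

The pink pentagon moved from (8.5, 9.3) to (10.4, 10.2), a distance of √(1.9² + 0.9²) ≈ 2.1.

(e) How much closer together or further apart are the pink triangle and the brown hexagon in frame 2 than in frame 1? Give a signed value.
+0.4

Distance in frame 1: 4.3. Distance in frame 2: 4.7.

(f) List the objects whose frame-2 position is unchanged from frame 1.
none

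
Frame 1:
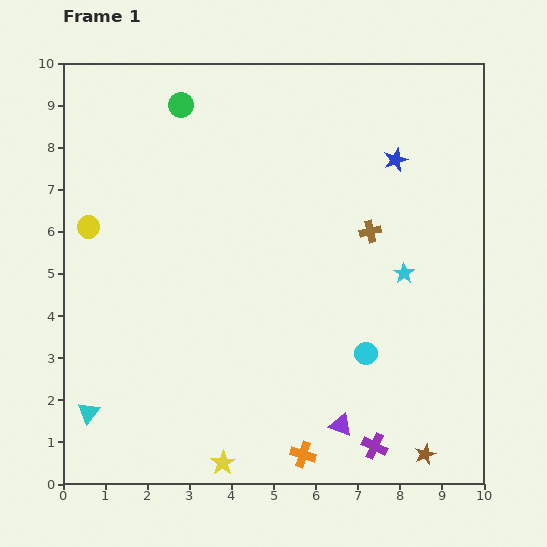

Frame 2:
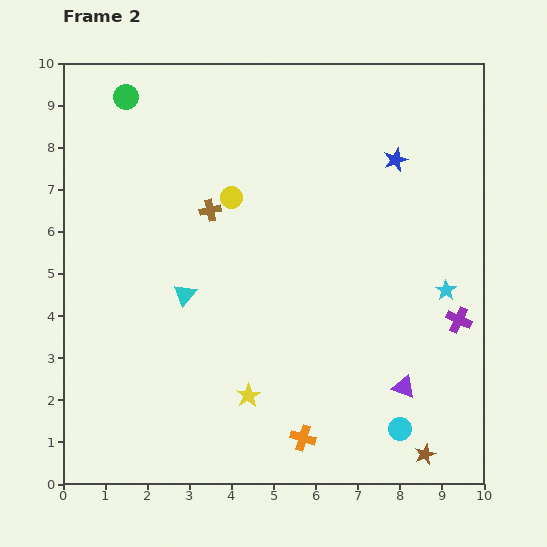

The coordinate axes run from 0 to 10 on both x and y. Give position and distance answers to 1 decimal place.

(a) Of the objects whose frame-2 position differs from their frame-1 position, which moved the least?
the orange cross

(moved 0.4)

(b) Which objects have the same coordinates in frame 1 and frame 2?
the brown star, the blue star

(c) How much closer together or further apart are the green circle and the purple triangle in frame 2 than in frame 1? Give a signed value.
+1.0

Distance in frame 1: 8.5. Distance in frame 2: 9.5.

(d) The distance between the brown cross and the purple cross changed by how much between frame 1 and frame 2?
+1.3

Distance in frame 1: 5.1. Distance in frame 2: 6.4.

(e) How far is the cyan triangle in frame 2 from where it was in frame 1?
3.6

The cyan triangle moved from (0.6, 1.7) to (2.9, 4.5), a distance of √(2.3² + 2.8²) ≈ 3.6.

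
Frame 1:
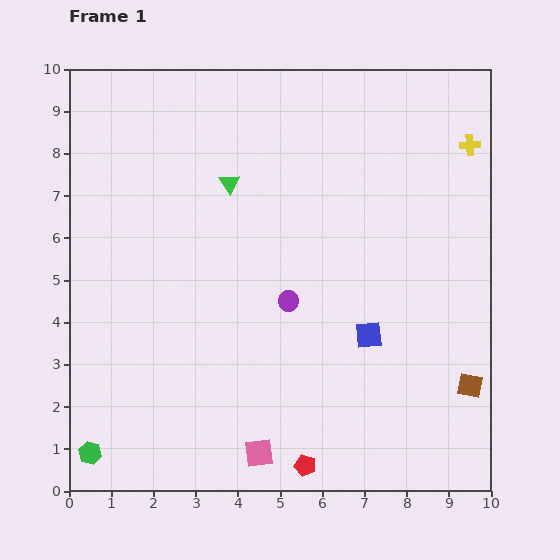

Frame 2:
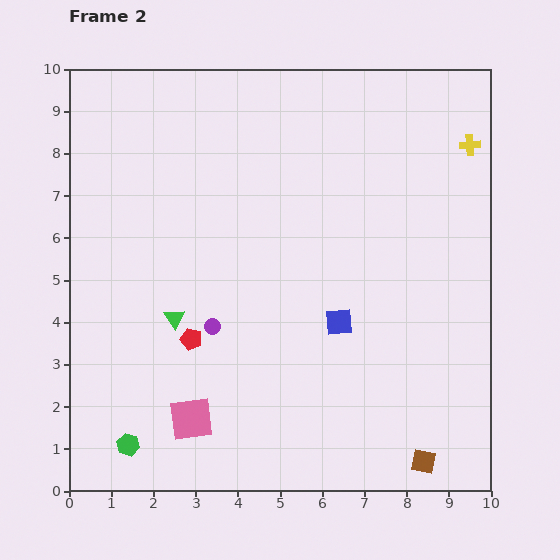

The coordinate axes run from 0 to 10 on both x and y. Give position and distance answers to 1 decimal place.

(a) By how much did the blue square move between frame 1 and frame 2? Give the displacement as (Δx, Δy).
(-0.7, 0.3)

The blue square was at (7.1, 3.7) in frame 1 and (6.4, 4.0) in frame 2.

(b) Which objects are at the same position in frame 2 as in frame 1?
the yellow cross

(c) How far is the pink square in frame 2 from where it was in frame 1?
1.8

The pink square moved from (4.5, 0.9) to (2.9, 1.7), a distance of √(1.6² + 0.8²) ≈ 1.8.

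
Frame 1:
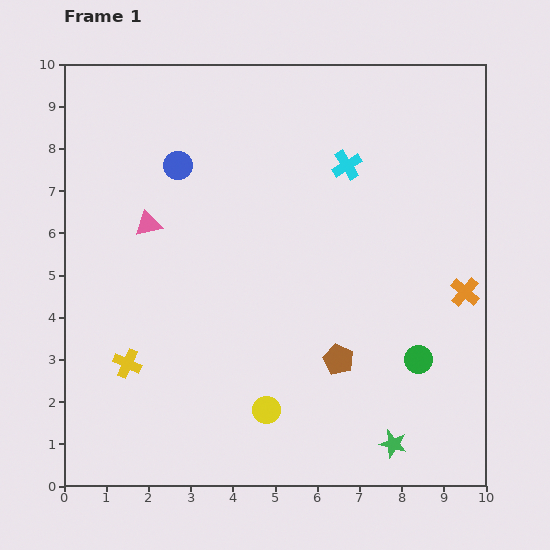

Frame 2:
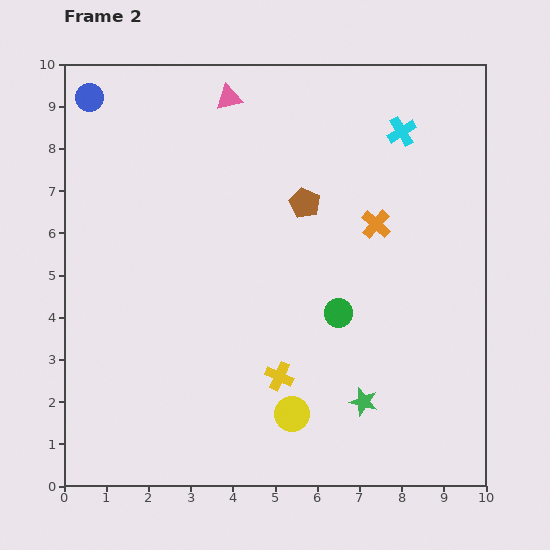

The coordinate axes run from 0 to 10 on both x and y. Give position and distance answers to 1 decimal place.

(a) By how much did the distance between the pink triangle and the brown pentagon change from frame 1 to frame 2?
-2.4

Distance in frame 1: 5.5. Distance in frame 2: 3.1.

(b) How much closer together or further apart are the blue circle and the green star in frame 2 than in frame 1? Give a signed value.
+1.4

Distance in frame 1: 8.3. Distance in frame 2: 9.7.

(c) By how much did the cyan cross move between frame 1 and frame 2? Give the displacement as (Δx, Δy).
(1.3, 0.8)

The cyan cross was at (6.7, 7.6) in frame 1 and (8.0, 8.4) in frame 2.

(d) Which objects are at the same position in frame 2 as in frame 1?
none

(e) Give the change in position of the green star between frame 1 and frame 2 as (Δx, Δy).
(-0.7, 1.0)

The green star was at (7.8, 1.0) in frame 1 and (7.1, 2.0) in frame 2.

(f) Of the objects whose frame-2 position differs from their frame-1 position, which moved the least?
the yellow circle

(moved 0.6)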